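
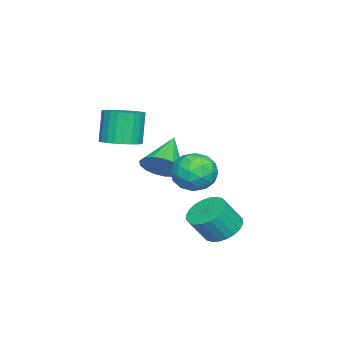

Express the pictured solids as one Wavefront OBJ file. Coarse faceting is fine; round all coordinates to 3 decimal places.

v 2.358 1.858 -4.458
v 3.201 1.647 -4.972
v 3.805 1.05 -3.736
v 2.962 1.262 -3.222
v 3.282 2.008 -4.837
v 3.886 1.411 -3.601
v 3.222 2.347 -4.645
v 3.826 1.75 -3.408
v 3.031 2.611 -4.424
v 3.635 2.014 -3.187
v 2.737 2.761 -4.208
v 3.341 2.164 -2.971
v 2.386 2.773 -4.03
v 2.99 2.176 -2.794
v 2.03 2.646 -3.918
v 2.634 2.049 -2.681
v 1.724 2.399 -3.888
v 2.328 1.802 -2.651
v 1.515 2.07 -3.944
v 2.119 1.473 -2.708
v 1.434 1.709 -4.079
v 2.038 1.112 -2.843
v 1.494 1.37 -4.272
v 2.098 0.773 -3.035
v 1.685 1.106 -4.493
v 2.289 0.509 -3.256
v 1.979 0.956 -4.709
v 2.583 0.359 -3.472
v 2.33 0.944 -4.886
v 2.934 0.347 -3.65
v 2.686 1.071 -4.999
v 3.29 0.474 -3.762
v 2.992 1.318 -5.029
v 3.596 0.721 -3.792
v 0.46 -3.696 -0.755
v 1.063 -2.931 -0.53
v 0.502 -2.998 1.2
v -0.1 -3.764 0.975
v 0.735 -2.743 -0.629
v 0.175 -2.811 1.101
v 0.366 -2.701 -0.747
v -0.195 -2.768 0.983
v 0.011 -2.81 -0.866
v -0.55 -2.877 0.864
v -0.276 -3.054 -0.969
v -0.837 -3.121 0.762
v -0.45 -3.396 -1.039
v -1.011 -3.463 0.692
v -0.486 -3.784 -1.065
v -1.047 -3.851 0.665
v -0.378 -4.158 -1.045
v -0.939 -4.225 0.685
v -0.142 -4.462 -0.98
v -0.703 -4.529 0.75
v 0.185 -4.649 -0.881
v -0.375 -4.717 0.849
v 0.555 -4.692 -0.763
v -0.006 -4.759 0.967
v 0.91 -4.583 -0.644
v 0.349 -4.65 1.086
v 1.197 -4.339 -0.542
v 0.636 -4.406 1.189
v 1.371 -3.997 -0.472
v 0.81 -4.064 1.259
v 1.407 -3.609 -0.445
v 0.846 -3.676 1.285
v 1.299 -3.235 -0.465
v 0.738 -3.302 1.265
v -1.046 -2.304 -2.724
v -0.566 -2.976 -2.042
v -2.774 -2.296 -1.496
v -0.439 -2.512 -1.867
v -0.451 -2 -1.888
v -0.599 -1.558 -2.1
v -0.85 -1.287 -2.455
v -1.145 -1.249 -2.872
v -1.418 -1.453 -3.254
v -1.605 -1.852 -3.515
v -1.664 -2.354 -3.595
v -1.582 -2.845 -3.475
v -1.376 -3.212 -3.183
v -1.095 -3.371 -2.785
v -0.802 -3.286 -2.374
v -1.45 -0.611 -2.36
v -0.83 0.028 -1.605
v 0.11 -0.928 -3.375
v 0.73 -0.289 -2.62
v 0.298 -1.322 -2.293
v -0.667 -1.127 -1.665
v -0.053 0.227 -3.315
v -1.018 0.422 -2.687
v 0.033 0.545 -2.195
v 0.25 -0.412 -1.564
v -0.97 -0.488 -3.416
v -0.753 -1.445 -2.785
v -1.277 -0.264 -1.893
v 0.557 -0.636 -3.087
v 0.303 -1.243 -2.894
v 0.668 -0.868 -2.451
v -1.181 -0.942 -1.929
v -0.817 -0.567 -1.485
v -0.154 -1.36 -1.889
v 0.097 -0.333 -3.495
v 0.461 0.042 -3.051
v -1.388 -0.032 -2.529
v -1.023 0.343 -2.086
v -0.566 0.46 -3.091
v -0.405 0.416 -1.797
v 0.512 0.23 -2.393
v 0.051 0.533 -2.802
v -0.515 0.648 -2.433
v -0.278 -0.147 -1.425
v 0.64 -0.333 -2.022
v 0.385 -0.94 -1.83
v -0.181 -0.825 -1.461
v 0.23 0.157 -1.772
v -1.36 -0.567 -2.958
v -0.442 -0.753 -3.555
v -0.539 -0.075 -3.519
v -1.105 0.04 -3.15
v -1.232 -1.13 -2.587
v -0.315 -1.316 -3.183
v -0.205 -1.548 -2.547
v -0.771 -1.433 -2.178
v -0.95 -1.057 -3.208
f 2 1 5
f 2 5 3
f 3 5 6
f 3 6 4
f 5 1 7
f 5 7 6
f 6 7 8
f 6 8 4
f 7 1 9
f 7 9 8
f 8 9 10
f 8 10 4
f 9 1 11
f 9 11 10
f 10 11 12
f 10 12 4
f 11 1 13
f 11 13 12
f 12 13 14
f 12 14 4
f 13 1 15
f 13 15 14
f 14 15 16
f 14 16 4
f 15 1 17
f 15 17 16
f 16 17 18
f 16 18 4
f 17 1 19
f 17 19 18
f 18 19 20
f 18 20 4
f 19 1 21
f 19 21 20
f 20 21 22
f 20 22 4
f 21 1 23
f 21 23 22
f 22 23 24
f 22 24 4
f 23 1 25
f 23 25 24
f 24 25 26
f 24 26 4
f 25 1 27
f 25 27 26
f 26 27 28
f 26 28 4
f 27 1 29
f 27 29 28
f 28 29 30
f 28 30 4
f 29 1 31
f 29 31 30
f 30 31 32
f 30 32 4
f 31 1 33
f 31 33 32
f 32 33 34
f 32 34 4
f 33 1 2
f 33 2 34
f 34 2 3
f 34 3 4
f 36 35 39
f 36 39 37
f 37 39 40
f 37 40 38
f 39 35 41
f 39 41 40
f 40 41 42
f 40 42 38
f 41 35 43
f 41 43 42
f 42 43 44
f 42 44 38
f 43 35 45
f 43 45 44
f 44 45 46
f 44 46 38
f 45 35 47
f 45 47 46
f 46 47 48
f 46 48 38
f 47 35 49
f 47 49 48
f 48 49 50
f 48 50 38
f 49 35 51
f 49 51 50
f 50 51 52
f 50 52 38
f 51 35 53
f 51 53 52
f 52 53 54
f 52 54 38
f 53 35 55
f 53 55 54
f 54 55 56
f 54 56 38
f 55 35 57
f 55 57 56
f 56 57 58
f 56 58 38
f 57 35 59
f 57 59 58
f 58 59 60
f 58 60 38
f 59 35 61
f 59 61 60
f 60 61 62
f 60 62 38
f 61 35 63
f 61 63 62
f 62 63 64
f 62 64 38
f 63 35 65
f 63 65 64
f 64 65 66
f 64 66 38
f 65 35 67
f 65 67 66
f 66 67 68
f 66 68 38
f 67 35 36
f 67 36 68
f 68 36 37
f 68 37 38
f 70 69 72
f 70 72 71
f 72 69 73
f 72 73 71
f 73 69 74
f 73 74 71
f 74 69 75
f 74 75 71
f 75 69 76
f 75 76 71
f 76 69 77
f 76 77 71
f 77 69 78
f 77 78 71
f 78 69 79
f 78 79 71
f 79 69 80
f 79 80 71
f 80 69 81
f 80 81 71
f 81 69 82
f 81 82 71
f 82 69 83
f 82 83 71
f 83 69 70
f 83 70 71
f 84 121 100
f 121 95 124
f 100 124 89
f 121 124 100
f 84 100 96
f 100 89 101
f 96 101 85
f 100 101 96
f 84 96 105
f 96 85 106
f 105 106 91
f 96 106 105
f 84 105 117
f 105 91 120
f 117 120 94
f 105 120 117
f 84 117 121
f 117 94 125
f 121 125 95
f 117 125 121
f 85 101 112
f 101 89 115
f 112 115 93
f 101 115 112
f 89 124 102
f 124 95 123
f 102 123 88
f 124 123 102
f 95 125 122
f 125 94 118
f 122 118 86
f 125 118 122
f 94 120 119
f 120 91 107
f 119 107 90
f 120 107 119
f 91 106 111
f 106 85 108
f 111 108 92
f 106 108 111
f 87 113 99
f 113 93 114
f 99 114 88
f 113 114 99
f 87 99 97
f 99 88 98
f 97 98 86
f 99 98 97
f 87 97 104
f 97 86 103
f 104 103 90
f 97 103 104
f 87 104 109
f 104 90 110
f 109 110 92
f 104 110 109
f 87 109 113
f 109 92 116
f 113 116 93
f 109 116 113
f 88 114 102
f 114 93 115
f 102 115 89
f 114 115 102
f 86 98 122
f 98 88 123
f 122 123 95
f 98 123 122
f 90 103 119
f 103 86 118
f 119 118 94
f 103 118 119
f 92 110 111
f 110 90 107
f 111 107 91
f 110 107 111
f 93 116 112
f 116 92 108
f 112 108 85
f 116 108 112



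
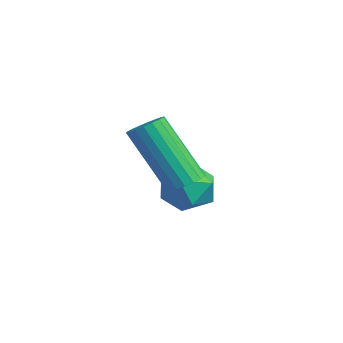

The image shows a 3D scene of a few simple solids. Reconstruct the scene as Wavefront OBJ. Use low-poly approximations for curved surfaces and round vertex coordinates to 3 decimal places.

v -4.456 0.074 0.585
v -4.089 0.478 1.319
v -3.691 -1.158 0.881
v -3.324 -0.754 1.615
v -4.213 -0.968 1.608
v -4.686 -0.207 1.425
v -3.094 -0.473 0.775
v -3.567 0.288 0.592
v -3.247 0.14 1.436
v -3.939 -0.166 1.951
v -3.841 -0.514 0.249
v -4.533 -0.82 0.764
v -1.152 -1.326 2.468
v -0.744 -1.094 2.754
v -1.58 -1.902 4.599
v -1.988 -2.134 4.312
v -0.916 -0.92 2.753
v -1.751 -1.727 4.597
v -1.134 -0.826 2.695
v -1.97 -1.633 4.539
v -1.356 -0.831 2.592
v -2.192 -1.639 4.437
v -1.538 -0.934 2.465
v -2.374 -1.742 4.309
v -1.643 -1.115 2.338
v -2.479 -1.923 4.182
v -1.651 -1.338 2.237
v -2.487 -2.145 4.081
v -1.56 -1.558 2.181
v -2.396 -2.366 4.026
v -1.389 -1.733 2.183
v -2.224 -2.54 4.027
v -1.17 -1.827 2.241
v -2.006 -2.634 4.085
v -0.948 -1.821 2.343
v -1.784 -2.629 4.188
v -0.766 -1.718 2.471
v -1.602 -2.526 4.315
v -0.661 -1.537 2.598
v -1.497 -2.345 4.442
v -0.653 -1.315 2.699
v -1.489 -2.122 4.543
f 1 12 6
f 1 6 2
f 1 2 8
f 1 8 11
f 1 11 12
f 2 6 10
f 6 12 5
f 12 11 3
f 11 8 7
f 8 2 9
f 4 10 5
f 4 5 3
f 4 3 7
f 4 7 9
f 4 9 10
f 5 10 6
f 3 5 12
f 7 3 11
f 9 7 8
f 10 9 2
f 14 13 17
f 14 17 15
f 15 17 18
f 15 18 16
f 17 13 19
f 17 19 18
f 18 19 20
f 18 20 16
f 19 13 21
f 19 21 20
f 20 21 22
f 20 22 16
f 21 13 23
f 21 23 22
f 22 23 24
f 22 24 16
f 23 13 25
f 23 25 24
f 24 25 26
f 24 26 16
f 25 13 27
f 25 27 26
f 26 27 28
f 26 28 16
f 27 13 29
f 27 29 28
f 28 29 30
f 28 30 16
f 29 13 31
f 29 31 30
f 30 31 32
f 30 32 16
f 31 13 33
f 31 33 32
f 32 33 34
f 32 34 16
f 33 13 35
f 33 35 34
f 34 35 36
f 34 36 16
f 35 13 37
f 35 37 36
f 36 37 38
f 36 38 16
f 37 13 39
f 37 39 38
f 38 39 40
f 38 40 16
f 39 13 41
f 39 41 40
f 40 41 42
f 40 42 16
f 41 13 14
f 41 14 42
f 42 14 15
f 42 15 16



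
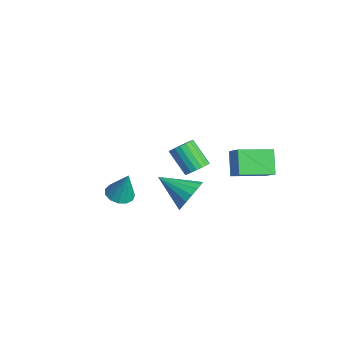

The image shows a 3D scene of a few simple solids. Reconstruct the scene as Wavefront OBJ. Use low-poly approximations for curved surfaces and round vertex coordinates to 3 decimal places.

v 1.664 2.165 2.581
v 0.722 2.436 3.703
v 1.786 4 2.24
v 0.843 4.271 3.361
v 2.637 2.249 3.379
v 1.694 2.52 4.5
v 2.758 4.084 3.037
v 1.816 4.355 4.159
v 1.28 0.27 1.269
v 2.009 0.046 1.946
v 0.06 -1.03 2.151
v 1.766 0.415 2.154
v 1.412 0.751 2.158
v 1.027 0.977 1.959
v 0.701 1.04 1.601
v 0.507 0.928 1.168
v 0.491 0.664 0.757
v 0.655 0.31 0.464
v 0.963 -0.053 0.354
v 1.343 -0.342 0.455
v 1.709 -0.491 0.742
v 1.977 -0.465 1.149
v 2.085 -0.272 1.584
v -2.563 1.974 0.076
v -1.999 1.73 0.471
v -3.073 1.203 1.679
v -3.637 1.446 1.284
v -2.033 2.036 0.574
v -3.107 1.509 1.782
v -2.172 2.33 0.579
v -3.246 1.802 1.787
v -2.388 2.553 0.484
v -3.462 2.025 1.692
v -2.639 2.661 0.309
v -3.713 2.134 1.517
v -2.875 2.634 0.087
v -3.949 2.106 1.295
v -3.049 2.475 -0.137
v -4.123 1.948 1.071
v -3.127 2.217 -0.319
v -4.201 1.69 0.889
v -3.093 1.911 -0.422
v -4.167 1.384 0.786
v -2.954 1.618 -0.427
v -4.028 1.09 0.781
v -2.738 1.395 -0.332
v -3.812 0.867 0.876
v -2.487 1.286 -0.157
v -3.561 0.759 1.051
v -2.251 1.314 0.065
v -3.325 0.786 1.273
v -2.077 1.472 0.289
v -3.151 0.945 1.497
v 0.86 -3.255 2.056
v 1.547 -3.553 1.928
v 1.3 -2.925 3.644
v 1.576 -3.137 1.833
v 1.378 -2.758 1.809
v 1.015 -2.537 1.863
v 0.603 -2.544 1.979
v 0.273 -2.777 2.12
v 0.128 -3.162 2.24
v 0.216 -3.577 2.302
v 0.509 -3.889 2.286
v 0.912 -4 2.197
v 1.3 -3.875 2.064
f 2 4 1
f 5 2 1
f 1 4 3
f 3 5 1
f 2 8 4
f 6 2 5
f 6 8 2
f 4 8 3
f 7 5 3
f 3 8 7
f 7 6 5
f 8 6 7
f 10 9 12
f 10 12 11
f 12 9 13
f 12 13 11
f 13 9 14
f 13 14 11
f 14 9 15
f 14 15 11
f 15 9 16
f 15 16 11
f 16 9 17
f 16 17 11
f 17 9 18
f 17 18 11
f 18 9 19
f 18 19 11
f 19 9 20
f 19 20 11
f 20 9 21
f 20 21 11
f 21 9 22
f 21 22 11
f 22 9 23
f 22 23 11
f 23 9 10
f 23 10 11
f 25 24 28
f 25 28 26
f 26 28 29
f 26 29 27
f 28 24 30
f 28 30 29
f 29 30 31
f 29 31 27
f 30 24 32
f 30 32 31
f 31 32 33
f 31 33 27
f 32 24 34
f 32 34 33
f 33 34 35
f 33 35 27
f 34 24 36
f 34 36 35
f 35 36 37
f 35 37 27
f 36 24 38
f 36 38 37
f 37 38 39
f 37 39 27
f 38 24 40
f 38 40 39
f 39 40 41
f 39 41 27
f 40 24 42
f 40 42 41
f 41 42 43
f 41 43 27
f 42 24 44
f 42 44 43
f 43 44 45
f 43 45 27
f 44 24 46
f 44 46 45
f 45 46 47
f 45 47 27
f 46 24 48
f 46 48 47
f 47 48 49
f 47 49 27
f 48 24 50
f 48 50 49
f 49 50 51
f 49 51 27
f 50 24 52
f 50 52 51
f 51 52 53
f 51 53 27
f 52 24 25
f 52 25 53
f 53 25 26
f 53 26 27
f 55 54 57
f 55 57 56
f 57 54 58
f 57 58 56
f 58 54 59
f 58 59 56
f 59 54 60
f 59 60 56
f 60 54 61
f 60 61 56
f 61 54 62
f 61 62 56
f 62 54 63
f 62 63 56
f 63 54 64
f 63 64 56
f 64 54 65
f 64 65 56
f 65 54 66
f 65 66 56
f 66 54 55
f 66 55 56



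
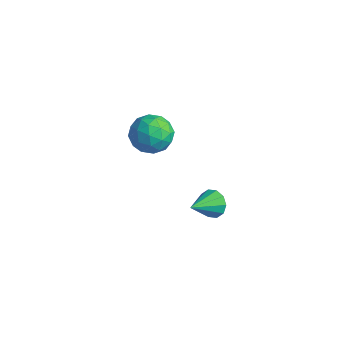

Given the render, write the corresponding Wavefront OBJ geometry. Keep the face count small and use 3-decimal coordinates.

v 2.165 -3.185 2.326
v 2.586 -3.323 1.936
v 2.335 -4.275 2.894
v 2.743 -3.152 2.217
v 2.68 -2.993 2.54
v 2.42 -2.909 2.781
v 2.062 -2.93 2.848
v 1.744 -3.048 2.716
v 1.586 -3.219 2.435
v 1.649 -3.377 2.113
v 1.909 -3.462 1.872
v 2.267 -3.441 1.805
v -3.052 -1.939 2.333
v -2.215 -1.637 2.245
v -2.545 -3.263 2.615
v -1.708 -2.961 2.527
v -2.205 -2.702 3.223
v -2.519 -1.884 3.049
v -2.241 -3.016 1.811
v -2.555 -2.198 1.637
v -1.714 -2.303 1.922
v -1.692 -2.109 2.795
v -3.068 -2.791 2.065
v -3.046 -2.597 2.938
v -2.678 -1.671 2.264
v -2.082 -3.229 2.596
v -2.374 -3.076 3.005
v -1.882 -2.899 2.953
v -2.857 -1.817 2.737
v -2.365 -1.639 2.685
v -2.359 -2.266 3.259
v -2.395 -3.261 2.175
v -1.903 -3.083 2.123
v -2.878 -2.001 1.907
v -2.386 -1.824 1.855
v -2.401 -2.634 1.601
v -1.892 -1.886 2.023
v -1.594 -2.664 2.188
v -1.907 -2.696 1.768
v -2.091 -2.215 1.666
v -1.879 -1.772 2.536
v -1.581 -2.55 2.701
v -1.873 -2.398 3.11
v -2.057 -1.917 3.008
v -1.584 -2.163 2.346
v -3.179 -2.35 2.159
v -2.881 -3.128 2.324
v -2.703 -2.983 1.852
v -2.887 -2.502 1.75
v -3.166 -2.236 2.672
v -2.868 -3.014 2.837
v -2.669 -2.685 3.194
v -2.853 -2.204 3.092
v -3.176 -2.737 2.514
f 2 1 4
f 2 4 3
f 4 1 5
f 4 5 3
f 5 1 6
f 5 6 3
f 6 1 7
f 6 7 3
f 7 1 8
f 7 8 3
f 8 1 9
f 8 9 3
f 9 1 10
f 9 10 3
f 10 1 11
f 10 11 3
f 11 1 12
f 11 12 3
f 12 1 2
f 12 2 3
f 13 50 29
f 50 24 53
f 29 53 18
f 50 53 29
f 13 29 25
f 29 18 30
f 25 30 14
f 29 30 25
f 13 25 34
f 25 14 35
f 34 35 20
f 25 35 34
f 13 34 46
f 34 20 49
f 46 49 23
f 34 49 46
f 13 46 50
f 46 23 54
f 50 54 24
f 46 54 50
f 14 30 41
f 30 18 44
f 41 44 22
f 30 44 41
f 18 53 31
f 53 24 52
f 31 52 17
f 53 52 31
f 24 54 51
f 54 23 47
f 51 47 15
f 54 47 51
f 23 49 48
f 49 20 36
f 48 36 19
f 49 36 48
f 20 35 40
f 35 14 37
f 40 37 21
f 35 37 40
f 16 42 28
f 42 22 43
f 28 43 17
f 42 43 28
f 16 28 26
f 28 17 27
f 26 27 15
f 28 27 26
f 16 26 33
f 26 15 32
f 33 32 19
f 26 32 33
f 16 33 38
f 33 19 39
f 38 39 21
f 33 39 38
f 16 38 42
f 38 21 45
f 42 45 22
f 38 45 42
f 17 43 31
f 43 22 44
f 31 44 18
f 43 44 31
f 15 27 51
f 27 17 52
f 51 52 24
f 27 52 51
f 19 32 48
f 32 15 47
f 48 47 23
f 32 47 48
f 21 39 40
f 39 19 36
f 40 36 20
f 39 36 40
f 22 45 41
f 45 21 37
f 41 37 14
f 45 37 41



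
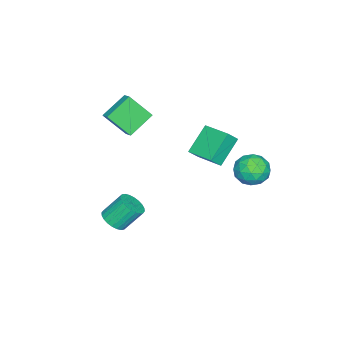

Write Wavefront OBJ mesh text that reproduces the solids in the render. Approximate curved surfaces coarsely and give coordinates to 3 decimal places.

v -2.259 1.056 2.914
v -1.642 0.677 3.703
v -1.54 2.814 3.197
v -0.923 2.435 3.985
v -0.697 0.645 1.495
v -0.08 0.266 2.283
v 0.022 2.403 1.777
v 0.639 2.024 2.566
v -0.011 -5.275 3.907
v -1.554 -4.553 4.916
v -0.377 -3.932 2.387
v -1.92 -3.211 3.397
v 0.5 -4.709 4.283
v -1.043 -3.988 5.293
v 0.134 -3.367 2.764
v -1.409 -2.645 3.773
v -2.315 4.51 -0.381
v -1.261 4.127 0.072
v -3.159 2.833 0.168
v -2.105 2.45 0.621
v -2.698 3.36 1.154
v -2.176 4.396 0.814
v -2.244 2.564 -0.574
v -1.722 3.6 -0.914
v -1.217 2.925 -0.048
v -1.498 3.417 1.021
v -2.922 3.543 -0.781
v -3.203 4.035 0.288
v -1.714 4.466 -0.203
v -2.706 2.494 0.443
v -3.055 3.029 0.756
v -2.435 2.804 1.023
v -2.252 4.624 0.233
v -1.632 4.399 0.5
v -2.477 3.948 1.136
v -2.788 2.561 -0.26
v -2.168 2.336 0.007
v -1.985 4.156 -0.783
v -1.365 3.931 -0.516
v -1.943 3.012 -0.896
v -1.068 3.534 -0.007
v -1.565 2.548 0.316
v -1.646 2.615 -0.387
v -1.339 3.224 -0.586
v -1.233 3.823 0.621
v -1.73 2.838 0.944
v -2.078 3.372 1.257
v -1.771 3.981 1.058
v -1.208 3.116 0.551
v -2.69 4.122 -0.704
v -3.187 3.137 -0.381
v -2.649 2.979 -0.818
v -2.342 3.588 -1.017
v -2.855 4.412 -0.076
v -3.352 3.426 0.247
v -3.081 3.736 0.826
v -2.774 4.345 0.627
v -3.212 3.844 -0.311
v 3.205 -3.092 -2.679
v 4.057 -2.785 -2.517
v 3.447 -1.821 -1.139
v 2.595 -2.128 -1.301
v 3.935 -2.536 -2.746
v 3.325 -1.572 -1.367
v 3.702 -2.372 -2.964
v 3.092 -1.407 -1.585
v 3.393 -2.317 -3.138
v 2.783 -1.353 -1.759
v 3.056 -2.381 -3.243
v 2.446 -1.416 -1.864
v 2.741 -2.553 -3.262
v 2.131 -1.588 -1.883
v 2.497 -2.806 -3.193
v 1.887 -1.842 -1.814
v 2.361 -3.104 -3.045
v 1.751 -2.139 -1.666
v 2.353 -3.399 -2.841
v 1.743 -2.435 -1.463
v 2.475 -3.648 -2.613
v 1.865 -2.684 -1.234
v 2.708 -3.813 -2.395
v 2.098 -2.848 -1.016
v 3.017 -3.867 -2.221
v 2.407 -2.903 -0.842
v 3.354 -3.804 -2.116
v 2.744 -2.839 -0.737
v 3.669 -3.632 -2.097
v 3.059 -2.667 -0.718
v 3.913 -3.378 -2.166
v 3.303 -2.414 -0.787
v 4.049 -3.081 -2.314
v 3.439 -2.116 -0.935
f 2 4 1
f 5 2 1
f 1 4 3
f 3 5 1
f 2 8 4
f 6 2 5
f 6 8 2
f 4 8 3
f 7 5 3
f 3 8 7
f 7 6 5
f 8 6 7
f 10 12 9
f 13 10 9
f 9 12 11
f 11 13 9
f 10 16 12
f 14 10 13
f 14 16 10
f 12 16 11
f 15 13 11
f 11 16 15
f 15 14 13
f 16 14 15
f 17 54 33
f 54 28 57
f 33 57 22
f 54 57 33
f 17 33 29
f 33 22 34
f 29 34 18
f 33 34 29
f 17 29 38
f 29 18 39
f 38 39 24
f 29 39 38
f 17 38 50
f 38 24 53
f 50 53 27
f 38 53 50
f 17 50 54
f 50 27 58
f 54 58 28
f 50 58 54
f 18 34 45
f 34 22 48
f 45 48 26
f 34 48 45
f 22 57 35
f 57 28 56
f 35 56 21
f 57 56 35
f 28 58 55
f 58 27 51
f 55 51 19
f 58 51 55
f 27 53 52
f 53 24 40
f 52 40 23
f 53 40 52
f 24 39 44
f 39 18 41
f 44 41 25
f 39 41 44
f 20 46 32
f 46 26 47
f 32 47 21
f 46 47 32
f 20 32 30
f 32 21 31
f 30 31 19
f 32 31 30
f 20 30 37
f 30 19 36
f 37 36 23
f 30 36 37
f 20 37 42
f 37 23 43
f 42 43 25
f 37 43 42
f 20 42 46
f 42 25 49
f 46 49 26
f 42 49 46
f 21 47 35
f 47 26 48
f 35 48 22
f 47 48 35
f 19 31 55
f 31 21 56
f 55 56 28
f 31 56 55
f 23 36 52
f 36 19 51
f 52 51 27
f 36 51 52
f 25 43 44
f 43 23 40
f 44 40 24
f 43 40 44
f 26 49 45
f 49 25 41
f 45 41 18
f 49 41 45
f 60 59 63
f 60 63 61
f 61 63 64
f 61 64 62
f 63 59 65
f 63 65 64
f 64 65 66
f 64 66 62
f 65 59 67
f 65 67 66
f 66 67 68
f 66 68 62
f 67 59 69
f 67 69 68
f 68 69 70
f 68 70 62
f 69 59 71
f 69 71 70
f 70 71 72
f 70 72 62
f 71 59 73
f 71 73 72
f 72 73 74
f 72 74 62
f 73 59 75
f 73 75 74
f 74 75 76
f 74 76 62
f 75 59 77
f 75 77 76
f 76 77 78
f 76 78 62
f 77 59 79
f 77 79 78
f 78 79 80
f 78 80 62
f 79 59 81
f 79 81 80
f 80 81 82
f 80 82 62
f 81 59 83
f 81 83 82
f 82 83 84
f 82 84 62
f 83 59 85
f 83 85 84
f 84 85 86
f 84 86 62
f 85 59 87
f 85 87 86
f 86 87 88
f 86 88 62
f 87 59 89
f 87 89 88
f 88 89 90
f 88 90 62
f 89 59 91
f 89 91 90
f 90 91 92
f 90 92 62
f 91 59 60
f 91 60 92
f 92 60 61
f 92 61 62



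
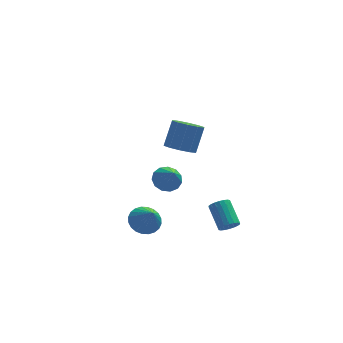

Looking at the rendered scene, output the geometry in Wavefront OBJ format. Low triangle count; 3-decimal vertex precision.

v -3.767 -1.549 -3.415
v -2.779 -1.665 -3.749
v -3.393 -2.531 -1.965
v -2.748 -1.324 -3.525
v -2.872 -1.016 -3.285
v -3.133 -0.79 -3.064
v -3.49 -0.679 -2.897
v -3.889 -0.701 -2.808
v -4.27 -0.852 -2.812
v -4.575 -1.109 -2.908
v -4.756 -1.433 -3.08
v -4.787 -1.775 -3.304
v -4.662 -2.083 -3.544
v -4.402 -2.309 -3.765
v -4.045 -2.42 -3.932
v -3.645 -2.398 -4.021
v -3.264 -2.247 -4.017
v -2.96 -1.99 -3.922
v -1.605 4.483 -4.492
v -0.669 4.329 -4.807
v -1.315 3.417 -3.108
v -0.65 4.777 -4.466
v -0.934 5.131 -4.133
v -1.432 5.28 -3.914
v -1.984 5.176 -3.878
v -2.417 4.851 -4.037
v -2.591 4.41 -4.341
v -2.453 3.991 -4.692
v -2.046 3.729 -4.979
v -1.499 3.706 -5.112
v -0.986 3.929 -5.048
v 0.878 -4.452 -2.145
v 1.352 -4.637 -1.694
v 0.977 -3.193 -0.705
v 0.502 -3.008 -1.155
v 1.507 -4.464 -1.888
v 1.132 -3.02 -0.899
v 1.538 -4.288 -2.133
v 1.162 -2.845 -1.143
v 1.437 -4.145 -2.38
v 1.062 -2.701 -1.39
v 1.226 -4.063 -2.58
v 0.85 -2.619 -1.591
v 0.946 -4.057 -2.694
v 0.57 -2.614 -1.705
v 0.652 -4.13 -2.7
v 0.277 -2.687 -1.71
v 0.403 -4.267 -2.595
v 0.028 -2.823 -1.606
v 0.248 -4.44 -2.401
v -0.127 -2.996 -1.412
v 0.218 -4.615 -2.157
v -0.158 -3.172 -1.167
v 0.318 -4.759 -1.91
v -0.057 -3.315 -0.92
v 0.53 -4.841 -1.709
v 0.154 -3.397 -0.72
v 0.81 -4.846 -1.595
v 0.434 -3.403 -0.606
v 1.103 -4.773 -1.59
v 0.728 -3.33 -0.6
v -1.639 -1.512 2.91
v -0.953 -0.991 2.344
v -0.336 -0.128 3.884
v -1.021 -0.648 4.45
v -1.489 -0.649 2.367
v -0.872 0.214 3.907
v -2.083 -0.636 2.597
v -1.465 0.227 4.137
v -2.506 -0.958 2.947
v -1.889 -0.095 4.487
v -2.598 -1.491 3.283
v -1.981 -0.628 4.823
v -2.324 -2.032 3.476
v -1.707 -1.169 5.016
v -1.788 -2.374 3.453
v -1.171 -1.511 4.993
v -1.195 -2.387 3.223
v -0.577 -1.524 4.763
v -0.771 -2.065 2.873
v -0.154 -1.202 4.413
v -0.679 -1.532 2.537
v -0.062 -0.669 4.077
f 2 1 4
f 2 4 3
f 4 1 5
f 4 5 3
f 5 1 6
f 5 6 3
f 6 1 7
f 6 7 3
f 7 1 8
f 7 8 3
f 8 1 9
f 8 9 3
f 9 1 10
f 9 10 3
f 10 1 11
f 10 11 3
f 11 1 12
f 11 12 3
f 12 1 13
f 12 13 3
f 13 1 14
f 13 14 3
f 14 1 15
f 14 15 3
f 15 1 16
f 15 16 3
f 16 1 17
f 16 17 3
f 17 1 18
f 17 18 3
f 18 1 2
f 18 2 3
f 20 19 22
f 20 22 21
f 22 19 23
f 22 23 21
f 23 19 24
f 23 24 21
f 24 19 25
f 24 25 21
f 25 19 26
f 25 26 21
f 26 19 27
f 26 27 21
f 27 19 28
f 27 28 21
f 28 19 29
f 28 29 21
f 29 19 30
f 29 30 21
f 30 19 31
f 30 31 21
f 31 19 20
f 31 20 21
f 33 32 36
f 33 36 34
f 34 36 37
f 34 37 35
f 36 32 38
f 36 38 37
f 37 38 39
f 37 39 35
f 38 32 40
f 38 40 39
f 39 40 41
f 39 41 35
f 40 32 42
f 40 42 41
f 41 42 43
f 41 43 35
f 42 32 44
f 42 44 43
f 43 44 45
f 43 45 35
f 44 32 46
f 44 46 45
f 45 46 47
f 45 47 35
f 46 32 48
f 46 48 47
f 47 48 49
f 47 49 35
f 48 32 50
f 48 50 49
f 49 50 51
f 49 51 35
f 50 32 52
f 50 52 51
f 51 52 53
f 51 53 35
f 52 32 54
f 52 54 53
f 53 54 55
f 53 55 35
f 54 32 56
f 54 56 55
f 55 56 57
f 55 57 35
f 56 32 58
f 56 58 57
f 57 58 59
f 57 59 35
f 58 32 60
f 58 60 59
f 59 60 61
f 59 61 35
f 60 32 33
f 60 33 61
f 61 33 34
f 61 34 35
f 63 62 66
f 63 66 64
f 64 66 67
f 64 67 65
f 66 62 68
f 66 68 67
f 67 68 69
f 67 69 65
f 68 62 70
f 68 70 69
f 69 70 71
f 69 71 65
f 70 62 72
f 70 72 71
f 71 72 73
f 71 73 65
f 72 62 74
f 72 74 73
f 73 74 75
f 73 75 65
f 74 62 76
f 74 76 75
f 75 76 77
f 75 77 65
f 76 62 78
f 76 78 77
f 77 78 79
f 77 79 65
f 78 62 80
f 78 80 79
f 79 80 81
f 79 81 65
f 80 62 82
f 80 82 81
f 81 82 83
f 81 83 65
f 82 62 63
f 82 63 83
f 83 63 64
f 83 64 65



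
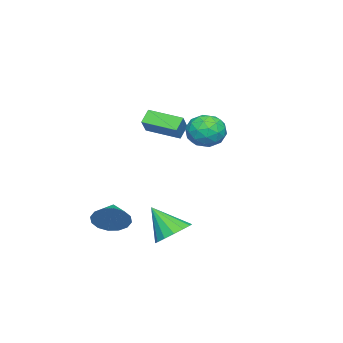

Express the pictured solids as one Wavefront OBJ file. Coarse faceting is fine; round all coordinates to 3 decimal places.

v -3.701 -3.158 -0.277
v -4.306 -3.071 0.356
v -3.779 -1.358 -0.597
v -4.385 -1.271 0.036
v -2.795 -2.969 0.564
v -3.401 -2.882 1.197
v -2.874 -1.169 0.244
v -3.479 -1.082 0.877
v 0.068 2.318 2.231
v 1.024 2.147 1.957
v -0.444 1.253 1.103
v 0.512 1.082 0.829
v 0.18 0.767 1.729
v 0.497 1.425 2.426
v 0.083 1.975 0.634
v 0.4 2.633 1.331
v 1.034 1.935 0.971
v 1.094 1.188 1.648
v -0.514 2.212 1.412
v -0.454 1.465 2.089
v 0.591 2.326 2.193
v -0.011 1.074 0.867
v -0.206 0.889 1.396
v 0.356 0.789 1.235
v 0.281 1.902 2.469
v 0.843 1.801 2.308
v 0.347 0.99 2.174
v -0.263 1.599 0.752
v 0.299 1.498 0.591
v 0.224 2.611 1.825
v 0.786 2.511 1.664
v 0.233 2.41 0.886
v 1.159 2.1 1.452
v 0.858 1.475 0.789
v 0.606 2 0.674
v 0.792 2.386 1.084
v 1.194 1.662 1.85
v 0.893 1.036 1.187
v 0.698 0.851 1.716
v 0.884 1.238 2.126
v 1.2 1.537 1.27
v -0.313 2.364 1.873
v -0.614 1.738 1.21
v -0.304 2.162 0.934
v -0.118 2.549 1.344
v -0.278 1.925 2.271
v -0.579 1.3 1.608
v -0.212 1.014 1.976
v -0.026 1.4 2.386
v -0.62 1.863 1.79
v 1.371 0.583 -4.713
v 2.259 0.196 -4.962
v 1.269 -0.583 -3.267
v 2.368 0.586 -4.64
v 2.211 0.975 -4.337
v 1.828 1.259 -4.135
v 1.323 1.362 -4.088
v 0.831 1.256 -4.208
v 0.483 0.97 -4.464
v 0.374 0.58 -4.786
v 0.531 0.19 -5.088
v 0.914 -0.094 -5.29
v 1.419 -0.196 -5.338
v 1.911 -0.09 -5.218
v 1.66 -2.441 -4.207
v 2.119 -2.602 -3.368
v 0.58 -2.839 -3.693
v 1.957 -2.127 -3.339
v 1.716 -1.737 -3.542
v 1.46 -1.535 -3.923
v 1.257 -1.575 -4.381
v 1.162 -1.848 -4.792
v 1.2 -2.279 -5.046
v 1.362 -2.754 -5.075
v 1.603 -3.144 -4.872
v 1.859 -3.346 -4.491
v 2.062 -3.306 -4.033
v 2.157 -3.033 -3.622
f 2 4 1
f 5 2 1
f 1 4 3
f 3 5 1
f 2 8 4
f 6 2 5
f 6 8 2
f 4 8 3
f 7 5 3
f 3 8 7
f 7 6 5
f 8 6 7
f 9 46 25
f 46 20 49
f 25 49 14
f 46 49 25
f 9 25 21
f 25 14 26
f 21 26 10
f 25 26 21
f 9 21 30
f 21 10 31
f 30 31 16
f 21 31 30
f 9 30 42
f 30 16 45
f 42 45 19
f 30 45 42
f 9 42 46
f 42 19 50
f 46 50 20
f 42 50 46
f 10 26 37
f 26 14 40
f 37 40 18
f 26 40 37
f 14 49 27
f 49 20 48
f 27 48 13
f 49 48 27
f 20 50 47
f 50 19 43
f 47 43 11
f 50 43 47
f 19 45 44
f 45 16 32
f 44 32 15
f 45 32 44
f 16 31 36
f 31 10 33
f 36 33 17
f 31 33 36
f 12 38 24
f 38 18 39
f 24 39 13
f 38 39 24
f 12 24 22
f 24 13 23
f 22 23 11
f 24 23 22
f 12 22 29
f 22 11 28
f 29 28 15
f 22 28 29
f 12 29 34
f 29 15 35
f 34 35 17
f 29 35 34
f 12 34 38
f 34 17 41
f 38 41 18
f 34 41 38
f 13 39 27
f 39 18 40
f 27 40 14
f 39 40 27
f 11 23 47
f 23 13 48
f 47 48 20
f 23 48 47
f 15 28 44
f 28 11 43
f 44 43 19
f 28 43 44
f 17 35 36
f 35 15 32
f 36 32 16
f 35 32 36
f 18 41 37
f 41 17 33
f 37 33 10
f 41 33 37
f 52 51 54
f 52 54 53
f 54 51 55
f 54 55 53
f 55 51 56
f 55 56 53
f 56 51 57
f 56 57 53
f 57 51 58
f 57 58 53
f 58 51 59
f 58 59 53
f 59 51 60
f 59 60 53
f 60 51 61
f 60 61 53
f 61 51 62
f 61 62 53
f 62 51 63
f 62 63 53
f 63 51 64
f 63 64 53
f 64 51 52
f 64 52 53
f 66 65 68
f 66 68 67
f 68 65 69
f 68 69 67
f 69 65 70
f 69 70 67
f 70 65 71
f 70 71 67
f 71 65 72
f 71 72 67
f 72 65 73
f 72 73 67
f 73 65 74
f 73 74 67
f 74 65 75
f 74 75 67
f 75 65 76
f 75 76 67
f 76 65 77
f 76 77 67
f 77 65 78
f 77 78 67
f 78 65 66
f 78 66 67



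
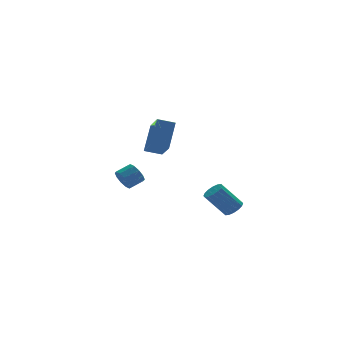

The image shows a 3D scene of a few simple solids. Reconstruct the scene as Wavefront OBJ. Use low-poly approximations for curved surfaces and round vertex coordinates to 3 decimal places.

v 0.512 3.628 -4.093
v 0.843 3.429 -4.736
v 1.759 3.573 -4.31
v 1.428 3.772 -3.667
v 0.775 3.887 -4.746
v 1.691 4.032 -4.319
v 0.607 4.247 -4.506
v 1.522 4.391 -4.08
v 0.403 4.37 -4.109
v 1.318 4.514 -3.682
v 0.24 4.209 -3.705
v 1.155 4.354 -3.279
v 0.181 3.827 -3.45
v 1.097 3.971 -3.024
v 0.249 3.368 -3.441
v 1.165 3.513 -3.014
v 0.418 3.009 -3.68
v 1.333 3.153 -3.254
v 0.622 2.886 -4.078
v 1.537 3.03 -3.651
v 0.785 3.046 -4.481
v 1.7 3.191 -4.055
v 4.301 -3.79 -4.053
v 4.826 -3.672 -3.671
v 3.745 -3.332 -2.286
v 3.219 -3.45 -2.667
v 4.746 -3.369 -3.808
v 3.665 -3.029 -2.423
v 4.547 -3.179 -4.01
v 3.466 -2.839 -2.625
v 4.282 -3.153 -4.224
v 3.2 -2.813 -2.838
v 4.021 -3.297 -4.391
v 2.94 -2.958 -3.006
v 3.836 -3.573 -4.468
v 2.755 -3.234 -3.083
v 3.775 -3.908 -4.434
v 2.694 -3.568 -3.049
v 3.855 -4.211 -4.297
v 2.774 -3.871 -2.912
v 4.054 -4.401 -4.095
v 2.973 -4.061 -2.71
v 4.32 -4.427 -3.882
v 3.238 -4.087 -2.496
v 4.58 -4.282 -3.714
v 3.499 -3.943 -2.329
v 4.765 -4.006 -3.637
v 3.684 -3.667 -2.252
v 2.942 3.646 -2.377
v 2.802 2.169 -1.375
v 1.932 3.952 -2.068
v 1.791 2.475 -1.066
v 3.729 4.645 -0.794
v 3.588 3.168 0.208
v 2.718 4.951 -0.485
v 2.578 3.474 0.517
f 2 1 5
f 2 5 3
f 3 5 6
f 3 6 4
f 5 1 7
f 5 7 6
f 6 7 8
f 6 8 4
f 7 1 9
f 7 9 8
f 8 9 10
f 8 10 4
f 9 1 11
f 9 11 10
f 10 11 12
f 10 12 4
f 11 1 13
f 11 13 12
f 12 13 14
f 12 14 4
f 13 1 15
f 13 15 14
f 14 15 16
f 14 16 4
f 15 1 17
f 15 17 16
f 16 17 18
f 16 18 4
f 17 1 19
f 17 19 18
f 18 19 20
f 18 20 4
f 19 1 21
f 19 21 20
f 20 21 22
f 20 22 4
f 21 1 2
f 21 2 22
f 22 2 3
f 22 3 4
f 24 23 27
f 24 27 25
f 25 27 28
f 25 28 26
f 27 23 29
f 27 29 28
f 28 29 30
f 28 30 26
f 29 23 31
f 29 31 30
f 30 31 32
f 30 32 26
f 31 23 33
f 31 33 32
f 32 33 34
f 32 34 26
f 33 23 35
f 33 35 34
f 34 35 36
f 34 36 26
f 35 23 37
f 35 37 36
f 36 37 38
f 36 38 26
f 37 23 39
f 37 39 38
f 38 39 40
f 38 40 26
f 39 23 41
f 39 41 40
f 40 41 42
f 40 42 26
f 41 23 43
f 41 43 42
f 42 43 44
f 42 44 26
f 43 23 45
f 43 45 44
f 44 45 46
f 44 46 26
f 45 23 47
f 45 47 46
f 46 47 48
f 46 48 26
f 47 23 24
f 47 24 48
f 48 24 25
f 48 25 26
f 50 52 49
f 53 50 49
f 49 52 51
f 51 53 49
f 50 56 52
f 54 50 53
f 54 56 50
f 52 56 51
f 55 53 51
f 51 56 55
f 55 54 53
f 56 54 55



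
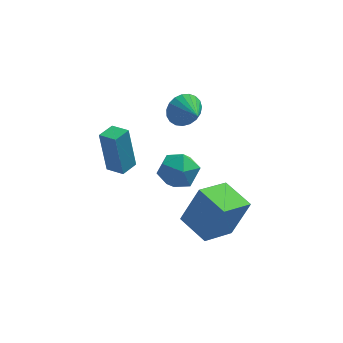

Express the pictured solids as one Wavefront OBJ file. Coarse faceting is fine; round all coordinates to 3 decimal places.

v 1.548 -2.399 -3.824
v 2.241 -2.291 -2.134
v 0.566 -1.387 -3.487
v 1.259 -1.279 -1.796
v 2.501 -1.321 -4.284
v 3.194 -1.213 -2.593
v 1.519 -0.309 -3.946
v 2.212 -0.201 -2.256
v 0.382 3.547 -1.095
v 0.867 3.624 -1.726
v 0.978 2.653 -0.745
v 1.018 3.814 -1.499
v 1.06 3.958 -1.202
v 0.984 4.031 -0.886
v 0.803 4.02 -0.607
v 0.55 3.927 -0.412
v 0.268 3.769 -0.335
v 0.005 3.572 -0.39
v -0.192 3.371 -0.566
v -0.29 3.2 -0.834
v -0.273 3.089 -1.147
v -0.142 3.057 -1.451
v 0.08 3.11 -1.694
v 0.353 3.239 -1.833
v 0.632 3.42 -1.844
v 0.228 0.003 -1.741
v 0.839 0.09 -1.08
v 0.061 -1.41 -1.4
v 0.672 -1.323 -0.739
v -0.134 -0.92 -0.665
v -0.031 -0.047 -0.876
v 0.931 -1.273 -1.604
v 1.034 -0.4 -1.815
v 1.274 -0.699 -0.996
v 0.616 -0.481 -0.415
v 0.284 -0.839 -2.065
v -0.374 -0.621 -1.484
v -1.731 0.289 -2.406
v -2.008 0.395 -0.459
v -2.406 0.721 -2.526
v -2.682 0.827 -0.578
v -1.298 0.973 -2.382
v -1.574 1.079 -0.434
v -1.972 1.405 -2.501
v -2.249 1.511 -0.554
f 2 4 1
f 5 2 1
f 1 4 3
f 3 5 1
f 2 8 4
f 6 2 5
f 6 8 2
f 4 8 3
f 7 5 3
f 3 8 7
f 7 6 5
f 8 6 7
f 10 9 12
f 10 12 11
f 12 9 13
f 12 13 11
f 13 9 14
f 13 14 11
f 14 9 15
f 14 15 11
f 15 9 16
f 15 16 11
f 16 9 17
f 16 17 11
f 17 9 18
f 17 18 11
f 18 9 19
f 18 19 11
f 19 9 20
f 19 20 11
f 20 9 21
f 20 21 11
f 21 9 22
f 21 22 11
f 22 9 23
f 22 23 11
f 23 9 24
f 23 24 11
f 24 9 25
f 24 25 11
f 25 9 10
f 25 10 11
f 26 37 31
f 26 31 27
f 26 27 33
f 26 33 36
f 26 36 37
f 27 31 35
f 31 37 30
f 37 36 28
f 36 33 32
f 33 27 34
f 29 35 30
f 29 30 28
f 29 28 32
f 29 32 34
f 29 34 35
f 30 35 31
f 28 30 37
f 32 28 36
f 34 32 33
f 35 34 27
f 39 41 38
f 42 39 38
f 38 41 40
f 40 42 38
f 39 45 41
f 43 39 42
f 43 45 39
f 41 45 40
f 44 42 40
f 40 45 44
f 44 43 42
f 45 43 44



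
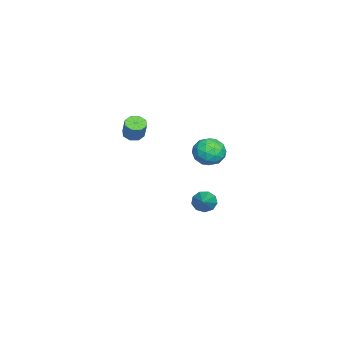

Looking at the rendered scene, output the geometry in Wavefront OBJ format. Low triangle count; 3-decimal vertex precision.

v -4.517 1.108 -4.265
v -4.179 0.685 -4.799
v -2.663 1.292 -3.235
v -4.156 1.188 -4.929
v -4.303 1.653 -4.749
v -4.549 1.864 -4.343
v -4.781 1.72 -3.9
v -4.89 1.291 -3.628
v -4.824 0.776 -3.655
v -4.615 0.416 -3.967
v -4.36 0.381 -4.419
v -3.994 2.022 0.57
v -3.303 2.117 -0.189
v -2.937 1.043 1.409
v -2.246 1.138 0.65
v -2.471 1.948 1.246
v -3.125 2.553 0.727
v -3.115 0.607 0.493
v -3.769 1.212 -0.026
v -2.76 1.242 -0.237
v -2.362 2.071 0.229
v -3.878 1.089 0.991
v -3.48 1.918 1.457
v -3.741 2.155 0.116
v -2.499 1.005 1.104
v -2.631 1.481 1.454
v -2.225 1.537 1.007
v -3.636 2.412 0.655
v -3.23 2.467 0.209
v -2.742 2.368 1.052
v -3.01 0.693 1.011
v -2.604 0.748 0.565
v -4.015 1.623 0.213
v -3.609 1.679 -0.234
v -3.498 0.792 0.168
v -3.016 1.697 -0.357
v -2.395 1.121 0.136
v -2.906 0.809 0.044
v -3.29 1.165 -0.261
v -2.782 2.184 -0.084
v -2.161 1.609 0.41
v -2.294 2.085 0.76
v -2.677 2.44 0.454
v -2.463 1.67 -0.112
v -4.079 1.551 0.81
v -3.458 0.976 1.304
v -3.563 0.72 0.766
v -3.946 1.075 0.46
v -3.845 2.039 1.084
v -3.224 1.463 1.577
v -2.95 1.995 1.481
v -3.334 2.351 1.176
v -3.777 1.49 1.332
v -0.481 -2.191 3.063
v -0.057 -1.819 2.781
v 0.444 -1.577 3.856
v 0.021 -1.949 4.137
v -0.454 -1.58 2.913
v 0.047 -1.338 3.987
v -0.867 -1.698 3.132
v -0.366 -1.456 4.206
v -1.053 -2.105 3.311
v -0.552 -1.863 4.385
v -0.904 -2.563 3.344
v -0.403 -2.321 4.419
v -0.507 -2.802 3.213
v -0.006 -2.56 4.287
v -0.094 -2.684 2.994
v 0.407 -2.442 4.068
v 0.092 -2.277 2.815
v 0.593 -2.035 3.889
f 2 1 4
f 2 4 3
f 4 1 5
f 4 5 3
f 5 1 6
f 5 6 3
f 6 1 7
f 6 7 3
f 7 1 8
f 7 8 3
f 8 1 9
f 8 9 3
f 9 1 10
f 9 10 3
f 10 1 11
f 10 11 3
f 11 1 2
f 11 2 3
f 12 49 28
f 49 23 52
f 28 52 17
f 49 52 28
f 12 28 24
f 28 17 29
f 24 29 13
f 28 29 24
f 12 24 33
f 24 13 34
f 33 34 19
f 24 34 33
f 12 33 45
f 33 19 48
f 45 48 22
f 33 48 45
f 12 45 49
f 45 22 53
f 49 53 23
f 45 53 49
f 13 29 40
f 29 17 43
f 40 43 21
f 29 43 40
f 17 52 30
f 52 23 51
f 30 51 16
f 52 51 30
f 23 53 50
f 53 22 46
f 50 46 14
f 53 46 50
f 22 48 47
f 48 19 35
f 47 35 18
f 48 35 47
f 19 34 39
f 34 13 36
f 39 36 20
f 34 36 39
f 15 41 27
f 41 21 42
f 27 42 16
f 41 42 27
f 15 27 25
f 27 16 26
f 25 26 14
f 27 26 25
f 15 25 32
f 25 14 31
f 32 31 18
f 25 31 32
f 15 32 37
f 32 18 38
f 37 38 20
f 32 38 37
f 15 37 41
f 37 20 44
f 41 44 21
f 37 44 41
f 16 42 30
f 42 21 43
f 30 43 17
f 42 43 30
f 14 26 50
f 26 16 51
f 50 51 23
f 26 51 50
f 18 31 47
f 31 14 46
f 47 46 22
f 31 46 47
f 20 38 39
f 38 18 35
f 39 35 19
f 38 35 39
f 21 44 40
f 44 20 36
f 40 36 13
f 44 36 40
f 55 54 58
f 55 58 56
f 56 58 59
f 56 59 57
f 58 54 60
f 58 60 59
f 59 60 61
f 59 61 57
f 60 54 62
f 60 62 61
f 61 62 63
f 61 63 57
f 62 54 64
f 62 64 63
f 63 64 65
f 63 65 57
f 64 54 66
f 64 66 65
f 65 66 67
f 65 67 57
f 66 54 68
f 66 68 67
f 67 68 69
f 67 69 57
f 68 54 70
f 68 70 69
f 69 70 71
f 69 71 57
f 70 54 55
f 70 55 71
f 71 55 56
f 71 56 57



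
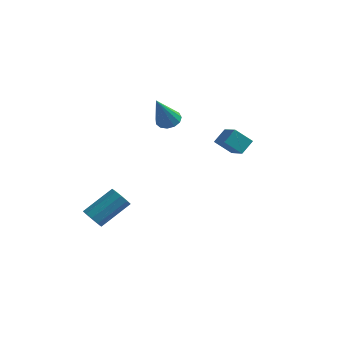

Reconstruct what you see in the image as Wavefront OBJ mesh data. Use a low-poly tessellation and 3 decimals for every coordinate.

v -2.372 -4.521 -2.648
v -1.886 -4.906 -2.627
v -0.963 -3.684 -1.572
v -1.448 -3.299 -1.592
v -1.851 -4.645 -2.96
v -0.927 -3.423 -1.904
v -2.059 -4.326 -3.147
v -1.136 -3.105 -2.091
v -2.414 -4.099 -3.1
v -1.49 -2.877 -2.044
v -2.749 -4.068 -2.841
v -1.825 -2.847 -1.786
v -2.907 -4.25 -2.492
v -1.984 -3.028 -1.437
v -2.815 -4.558 -2.216
v -1.892 -3.337 -1.161
v -2.516 -4.849 -2.142
v -1.592 -3.627 -1.086
v -2.149 -4.986 -2.304
v -1.225 -3.765 -1.249
v 3.792 -3.711 3.341
v 4.048 -3.071 3.871
v 3.016 -2.989 2.845
v 3.272 -2.349 3.376
v 4.528 -3.411 2.624
v 4.784 -2.771 3.155
v 3.752 -2.689 2.129
v 4.008 -2.049 2.659
v -0.295 -0.446 2.371
v 0.18 -0.831 2.183
v -0.465 -1.494 4.089
v 0.334 -0.56 2.363
v 0.289 -0.253 2.546
v 0.058 -0.007 2.673
v -0.285 0.1 2.704
v -0.632 0.033 2.629
v -0.871 -0.186 2.472
v -0.928 -0.488 2.283
v -0.784 -0.776 2.121
v -0.485 -0.96 2.039
v -0.125 -0.981 2.062
f 2 1 5
f 2 5 3
f 3 5 6
f 3 6 4
f 5 1 7
f 5 7 6
f 6 7 8
f 6 8 4
f 7 1 9
f 7 9 8
f 8 9 10
f 8 10 4
f 9 1 11
f 9 11 10
f 10 11 12
f 10 12 4
f 11 1 13
f 11 13 12
f 12 13 14
f 12 14 4
f 13 1 15
f 13 15 14
f 14 15 16
f 14 16 4
f 15 1 17
f 15 17 16
f 16 17 18
f 16 18 4
f 17 1 19
f 17 19 18
f 18 19 20
f 18 20 4
f 19 1 2
f 19 2 20
f 20 2 3
f 20 3 4
f 22 24 21
f 25 22 21
f 21 24 23
f 23 25 21
f 22 28 24
f 26 22 25
f 26 28 22
f 24 28 23
f 27 25 23
f 23 28 27
f 27 26 25
f 28 26 27
f 30 29 32
f 30 32 31
f 32 29 33
f 32 33 31
f 33 29 34
f 33 34 31
f 34 29 35
f 34 35 31
f 35 29 36
f 35 36 31
f 36 29 37
f 36 37 31
f 37 29 38
f 37 38 31
f 38 29 39
f 38 39 31
f 39 29 40
f 39 40 31
f 40 29 41
f 40 41 31
f 41 29 30
f 41 30 31



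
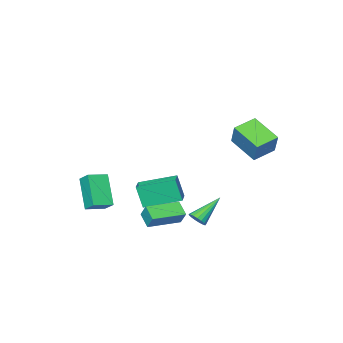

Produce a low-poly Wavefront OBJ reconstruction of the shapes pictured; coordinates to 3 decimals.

v 1.976 2.109 -3.897
v 1.777 1.296 -3.37
v 2.037 2.614 -3.095
v 1.837 1.801 -2.568
v 3.843 1.719 -3.792
v 3.643 0.906 -3.265
v 3.903 2.224 -2.99
v 3.704 1.411 -2.463
v 1.823 3.248 -3.306
v 2.162 3.345 -2.871
v 0.337 3.292 -2.154
v 2.101 3.59 -2.961
v 1.975 3.757 -3.129
v 1.815 3.807 -3.338
v 1.656 3.728 -3.539
v 1.536 3.54 -3.687
v 1.481 3.285 -3.748
v 1.505 3.021 -3.707
v 1.601 2.809 -3.574
v 1.748 2.698 -3.38
v 1.913 2.712 -3.169
v 2.056 2.849 -2.989
v 2.146 3.077 -2.881
v -3.673 1.155 0.735
v -3.287 1.816 2.037
v -3.774 2.858 -0.101
v -3.388 3.519 1.201
v -2.312 1.061 0.379
v -1.926 1.722 1.681
v -2.413 2.764 -0.457
v -2.027 3.425 0.845
v 2.587 -3.59 -5.013
v 2.005 -4.847 -3.368
v 2.61 -2.792 -4.394
v 2.028 -4.049 -2.75
v 3.752 -3.811 -4.77
v 3.17 -5.068 -3.126
v 3.775 -3.013 -4.152
v 3.193 -4.27 -2.507
v 0.084 0.085 -3.375
v 0.207 -0.361 -1.98
v 0.811 0.823 -3.203
v 0.934 0.377 -1.807
v 1.626 -1.297 -3.953
v 1.749 -1.743 -2.557
v 2.353 -0.559 -3.78
v 2.476 -1.005 -2.385
f 2 4 1
f 5 2 1
f 1 4 3
f 3 5 1
f 2 8 4
f 6 2 5
f 6 8 2
f 4 8 3
f 7 5 3
f 3 8 7
f 7 6 5
f 8 6 7
f 10 9 12
f 10 12 11
f 12 9 13
f 12 13 11
f 13 9 14
f 13 14 11
f 14 9 15
f 14 15 11
f 15 9 16
f 15 16 11
f 16 9 17
f 16 17 11
f 17 9 18
f 17 18 11
f 18 9 19
f 18 19 11
f 19 9 20
f 19 20 11
f 20 9 21
f 20 21 11
f 21 9 22
f 21 22 11
f 22 9 23
f 22 23 11
f 23 9 10
f 23 10 11
f 25 27 24
f 28 25 24
f 24 27 26
f 26 28 24
f 25 31 27
f 29 25 28
f 29 31 25
f 27 31 26
f 30 28 26
f 26 31 30
f 30 29 28
f 31 29 30
f 33 35 32
f 36 33 32
f 32 35 34
f 34 36 32
f 33 39 35
f 37 33 36
f 37 39 33
f 35 39 34
f 38 36 34
f 34 39 38
f 38 37 36
f 39 37 38
f 41 43 40
f 44 41 40
f 40 43 42
f 42 44 40
f 41 47 43
f 45 41 44
f 45 47 41
f 43 47 42
f 46 44 42
f 42 47 46
f 46 45 44
f 47 45 46



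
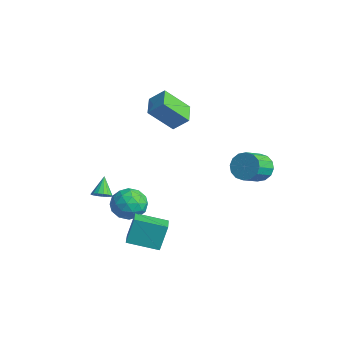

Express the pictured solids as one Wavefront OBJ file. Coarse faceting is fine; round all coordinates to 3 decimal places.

v 0.279 -1.031 -1.405
v 1.036 -1.686 -1.895
v -1.016 -2.214 -1.825
v -0.259 -2.869 -2.315
v -0.253 -2.743 -1.207
v 0.547 -2.011 -0.948
v -0.527 -1.889 -2.772
v 0.273 -1.157 -2.513
v 0.538 -2.216 -2.74
v 0.707 -2.744 -1.773
v -0.687 -1.156 -1.947
v -0.518 -1.684 -0.98
v 0.771 -1.254 -1.613
v -0.751 -2.646 -2.107
v -0.748 -2.571 -1.456
v -0.303 -2.956 -1.744
v 0.483 -1.446 -1.057
v 0.929 -1.831 -1.345
v 0.171 -2.452 -0.94
v -0.909 -2.069 -2.375
v -0.463 -2.454 -2.663
v 0.323 -0.944 -1.976
v 0.768 -1.329 -2.264
v -0.151 -1.448 -2.78
v 0.923 -1.951 -2.398
v 0.163 -2.646 -2.644
v 0.005 -2.07 -2.913
v 0.475 -1.64 -2.761
v 1.023 -2.261 -1.829
v 0.262 -2.957 -2.076
v 0.265 -2.882 -1.425
v 0.735 -2.453 -1.273
v 0.73 -2.573 -2.326
v -0.242 -0.943 -1.644
v -1.003 -1.639 -1.891
v -0.715 -1.447 -2.447
v -0.245 -1.018 -2.295
v -0.143 -1.254 -1.076
v -0.903 -1.949 -1.322
v -0.455 -2.26 -0.959
v 0.015 -1.83 -0.807
v -0.71 -1.327 -1.394
v 2.816 4.596 0.602
v 3.212 4.275 -0.188
v 3.699 3.063 0.548
v 3.304 3.384 1.338
v 3.557 4.543 0.025
v 4.044 3.331 0.762
v 3.703 4.826 0.393
v 4.191 3.614 1.13
v 3.612 5.047 0.817
v 4.1 3.835 1.554
v 3.308 5.147 1.183
v 3.796 3.935 1.92
v 2.872 5.1 1.393
v 3.359 3.888 2.13
v 2.421 4.917 1.392
v 2.908 3.705 2.128
v 2.076 4.649 1.178
v 2.563 3.437 1.915
v 1.929 4.366 0.81
v 2.417 3.154 1.547
v 2.02 4.145 0.386
v 2.508 2.933 1.123
v 2.324 4.045 0.02
v 2.812 2.833 0.757
v 2.761 4.092 -0.19
v 3.248 2.88 0.547
v -3.556 -1.838 -3.213
v -3.02 -1.685 -2.92
v -4.264 -1.282 -2.207
v -3.078 -1.446 -3.094
v -3.246 -1.296 -3.295
v -3.485 -1.271 -3.477
v -3.74 -1.376 -3.599
v -3.953 -1.586 -3.632
v -4.076 -1.855 -3.569
v -4.079 -2.119 -3.425
v -3.962 -2.32 -3.232
v -3.753 -2.41 -3.035
v -3.498 -2.369 -2.878
v -3.257 -2.207 -2.799
v -3.084 -1.96 -2.814
v -1.593 1.697 2.21
v -2.049 0.342 3.665
v -2.791 2.434 2.521
v -3.247 1.078 3.976
v -0.973 2.362 3.024
v -1.429 1.006 4.479
v -2.171 3.098 3.335
v -2.627 1.743 4.79
v 0.633 -2.411 -3.935
v 0.469 -1.801 -2.4
v 1.664 -0.905 -4.425
v 1.5 -0.294 -2.89
v 1.84 -3.106 -3.53
v 1.676 -2.495 -1.995
v 2.871 -1.599 -4.02
v 2.707 -0.989 -2.485
f 1 38 17
f 38 12 41
f 17 41 6
f 38 41 17
f 1 17 13
f 17 6 18
f 13 18 2
f 17 18 13
f 1 13 22
f 13 2 23
f 22 23 8
f 13 23 22
f 1 22 34
f 22 8 37
f 34 37 11
f 22 37 34
f 1 34 38
f 34 11 42
f 38 42 12
f 34 42 38
f 2 18 29
f 18 6 32
f 29 32 10
f 18 32 29
f 6 41 19
f 41 12 40
f 19 40 5
f 41 40 19
f 12 42 39
f 42 11 35
f 39 35 3
f 42 35 39
f 11 37 36
f 37 8 24
f 36 24 7
f 37 24 36
f 8 23 28
f 23 2 25
f 28 25 9
f 23 25 28
f 4 30 16
f 30 10 31
f 16 31 5
f 30 31 16
f 4 16 14
f 16 5 15
f 14 15 3
f 16 15 14
f 4 14 21
f 14 3 20
f 21 20 7
f 14 20 21
f 4 21 26
f 21 7 27
f 26 27 9
f 21 27 26
f 4 26 30
f 26 9 33
f 30 33 10
f 26 33 30
f 5 31 19
f 31 10 32
f 19 32 6
f 31 32 19
f 3 15 39
f 15 5 40
f 39 40 12
f 15 40 39
f 7 20 36
f 20 3 35
f 36 35 11
f 20 35 36
f 9 27 28
f 27 7 24
f 28 24 8
f 27 24 28
f 10 33 29
f 33 9 25
f 29 25 2
f 33 25 29
f 44 43 47
f 44 47 45
f 45 47 48
f 45 48 46
f 47 43 49
f 47 49 48
f 48 49 50
f 48 50 46
f 49 43 51
f 49 51 50
f 50 51 52
f 50 52 46
f 51 43 53
f 51 53 52
f 52 53 54
f 52 54 46
f 53 43 55
f 53 55 54
f 54 55 56
f 54 56 46
f 55 43 57
f 55 57 56
f 56 57 58
f 56 58 46
f 57 43 59
f 57 59 58
f 58 59 60
f 58 60 46
f 59 43 61
f 59 61 60
f 60 61 62
f 60 62 46
f 61 43 63
f 61 63 62
f 62 63 64
f 62 64 46
f 63 43 65
f 63 65 64
f 64 65 66
f 64 66 46
f 65 43 67
f 65 67 66
f 66 67 68
f 66 68 46
f 67 43 44
f 67 44 68
f 68 44 45
f 68 45 46
f 70 69 72
f 70 72 71
f 72 69 73
f 72 73 71
f 73 69 74
f 73 74 71
f 74 69 75
f 74 75 71
f 75 69 76
f 75 76 71
f 76 69 77
f 76 77 71
f 77 69 78
f 77 78 71
f 78 69 79
f 78 79 71
f 79 69 80
f 79 80 71
f 80 69 81
f 80 81 71
f 81 69 82
f 81 82 71
f 82 69 83
f 82 83 71
f 83 69 70
f 83 70 71
f 85 87 84
f 88 85 84
f 84 87 86
f 86 88 84
f 85 91 87
f 89 85 88
f 89 91 85
f 87 91 86
f 90 88 86
f 86 91 90
f 90 89 88
f 91 89 90
f 93 95 92
f 96 93 92
f 92 95 94
f 94 96 92
f 93 99 95
f 97 93 96
f 97 99 93
f 95 99 94
f 98 96 94
f 94 99 98
f 98 97 96
f 99 97 98



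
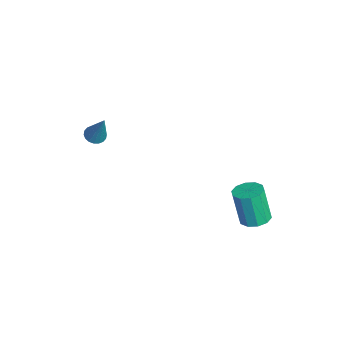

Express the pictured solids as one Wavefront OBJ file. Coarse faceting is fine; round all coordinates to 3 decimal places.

v 2.587 2.578 0.535
v 3.353 2.535 0.676
v 2.999 2.218 2.505
v 2.233 2.262 2.365
v 3.217 2.994 0.729
v 2.864 2.677 2.559
v 2.841 3.295 0.709
v 2.488 2.978 2.538
v 2.368 3.322 0.622
v 2.014 3.005 2.451
v 1.978 3.065 0.502
v 1.625 2.748 2.331
v 1.821 2.622 0.395
v 1.467 2.305 2.224
v 1.956 2.163 0.341
v 1.603 1.846 2.171
v 2.332 1.862 0.362
v 1.979 1.545 2.191
v 2.806 1.835 0.449
v 2.452 1.518 2.278
v 3.195 2.092 0.569
v 2.842 1.775 2.398
v -3.631 -4.022 2.3
v -3.213 -4.392 2.185
v -2.829 -3.658 4.04
v -3.121 -4.173 2.096
v -3.129 -3.924 2.048
v -3.237 -3.694 2.05
v -3.424 -3.53 2.101
v -3.651 -3.463 2.192
v -3.874 -3.506 2.304
v -4.049 -3.652 2.416
v -4.142 -3.871 2.504
v -4.133 -4.12 2.552
v -4.025 -4.35 2.55
v -3.839 -4.514 2.499
v -3.611 -4.581 2.408
v -3.388 -4.538 2.296
f 2 1 5
f 2 5 3
f 3 5 6
f 3 6 4
f 5 1 7
f 5 7 6
f 6 7 8
f 6 8 4
f 7 1 9
f 7 9 8
f 8 9 10
f 8 10 4
f 9 1 11
f 9 11 10
f 10 11 12
f 10 12 4
f 11 1 13
f 11 13 12
f 12 13 14
f 12 14 4
f 13 1 15
f 13 15 14
f 14 15 16
f 14 16 4
f 15 1 17
f 15 17 16
f 16 17 18
f 16 18 4
f 17 1 19
f 17 19 18
f 18 19 20
f 18 20 4
f 19 1 21
f 19 21 20
f 20 21 22
f 20 22 4
f 21 1 2
f 21 2 22
f 22 2 3
f 22 3 4
f 24 23 26
f 24 26 25
f 26 23 27
f 26 27 25
f 27 23 28
f 27 28 25
f 28 23 29
f 28 29 25
f 29 23 30
f 29 30 25
f 30 23 31
f 30 31 25
f 31 23 32
f 31 32 25
f 32 23 33
f 32 33 25
f 33 23 34
f 33 34 25
f 34 23 35
f 34 35 25
f 35 23 36
f 35 36 25
f 36 23 37
f 36 37 25
f 37 23 38
f 37 38 25
f 38 23 24
f 38 24 25



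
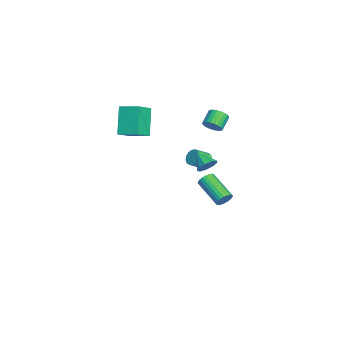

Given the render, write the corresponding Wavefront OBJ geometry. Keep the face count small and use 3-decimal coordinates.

v -3.116 4.118 -4.286
v -2.792 4.085 -3.77
v -4.301 2.949 -2.897
v -4.624 2.982 -3.414
v -2.92 4.283 -3.733
v -4.428 3.147 -2.86
v -3.077 4.455 -3.78
v -4.585 3.32 -2.907
v -3.24 4.576 -3.904
v -4.748 3.441 -3.031
v -3.384 4.628 -4.086
v -4.892 3.492 -3.213
v -3.487 4.602 -4.299
v -4.996 3.466 -3.426
v -3.534 4.502 -4.51
v -5.042 3.366 -3.637
v -3.517 4.343 -4.687
v -5.026 3.208 -3.814
v -3.439 4.151 -4.803
v -4.948 3.015 -3.93
v -3.312 3.953 -4.84
v -4.82 2.817 -3.967
v -3.155 3.78 -4.793
v -4.663 2.645 -3.92
v -2.992 3.659 -4.669
v -4.5 2.524 -3.796
v -2.848 3.608 -4.487
v -4.356 2.472 -3.614
v -2.744 3.634 -4.274
v -4.253 2.498 -3.401
v -2.698 3.734 -4.063
v -4.206 2.598 -3.19
v -2.714 3.892 -3.886
v -4.223 2.757 -3.013
v 2.574 3.042 2.658
v 2.845 3.278 3.235
v 1.746 2.418 3.302
v 2.512 3.566 3.087
v 2.207 3.61 2.738
v 2.074 3.387 2.351
v 2.175 3.004 2.109
v 2.462 2.638 2.123
v 2.801 2.462 2.388
v 3.034 2.557 2.779
v 3.051 2.879 3.114
v -1.759 -1.552 2.341
v -2.989 -1.493 3.967
v -1.232 -0.372 2.696
v -2.462 -0.313 4.322
v -0.738 -2.247 3.138
v -1.968 -2.188 4.764
v -0.211 -1.067 3.493
v -1.441 -1.008 5.119
v -1.292 2.921 0.51
v -0.788 2.957 0.205
v -0.384 2.194 0.785
v -0.888 2.159 1.09
v -0.754 3.152 0.437
v -0.349 2.389 1.018
v -0.864 3.285 0.689
v -0.459 2.523 1.27
v -1.088 3.321 0.893
v -0.684 2.559 1.473
v -1.368 3.25 0.994
v -0.963 2.487 1.574
v -1.627 3.09 0.965
v -1.222 2.328 1.546
v -1.796 2.886 0.815
v -1.392 2.123 1.395
v -1.831 2.691 0.582
v -1.426 1.928 1.163
v -1.721 2.557 0.33
v -1.316 1.795 0.911
v -1.496 2.521 0.127
v -1.092 1.759 0.707
v -1.217 2.593 0.026
v -0.812 1.83 0.606
v -0.958 2.752 0.054
v -0.553 1.99 0.635
v -1.976 3.329 3.091
v -1.768 2.985 3.602
v -2.556 3.368 4.18
v -2.764 3.711 3.669
v -1.64 3.202 3.633
v -2.429 3.585 4.211
v -1.563 3.439 3.581
v -2.352 3.821 4.159
v -1.549 3.658 3.455
v -2.338 4.04 4.033
v -1.6 3.827 3.273
v -2.389 4.21 3.851
v -1.709 3.921 3.064
v -2.497 4.303 3.642
v -1.857 3.924 2.858
v -2.646 4.307 3.436
v -2.024 3.837 2.688
v -2.813 4.219 3.266
v -2.184 3.672 2.58
v -2.972 4.055 3.158
v -2.311 3.455 2.549
v -3.1 3.838 3.127
v -2.388 3.219 2.601
v -3.177 3.601 3.179
v -2.402 3 2.727
v -3.191 3.382 3.305
v -2.351 2.83 2.909
v -3.14 3.213 3.487
v -2.243 2.737 3.118
v -3.031 3.119 3.696
v -2.094 2.733 3.324
v -2.883 3.116 3.902
v -1.927 2.821 3.494
v -2.716 3.203 4.072
f 2 1 5
f 2 5 3
f 3 5 6
f 3 6 4
f 5 1 7
f 5 7 6
f 6 7 8
f 6 8 4
f 7 1 9
f 7 9 8
f 8 9 10
f 8 10 4
f 9 1 11
f 9 11 10
f 10 11 12
f 10 12 4
f 11 1 13
f 11 13 12
f 12 13 14
f 12 14 4
f 13 1 15
f 13 15 14
f 14 15 16
f 14 16 4
f 15 1 17
f 15 17 16
f 16 17 18
f 16 18 4
f 17 1 19
f 17 19 18
f 18 19 20
f 18 20 4
f 19 1 21
f 19 21 20
f 20 21 22
f 20 22 4
f 21 1 23
f 21 23 22
f 22 23 24
f 22 24 4
f 23 1 25
f 23 25 24
f 24 25 26
f 24 26 4
f 25 1 27
f 25 27 26
f 26 27 28
f 26 28 4
f 27 1 29
f 27 29 28
f 28 29 30
f 28 30 4
f 29 1 31
f 29 31 30
f 30 31 32
f 30 32 4
f 31 1 33
f 31 33 32
f 32 33 34
f 32 34 4
f 33 1 2
f 33 2 34
f 34 2 3
f 34 3 4
f 36 35 38
f 36 38 37
f 38 35 39
f 38 39 37
f 39 35 40
f 39 40 37
f 40 35 41
f 40 41 37
f 41 35 42
f 41 42 37
f 42 35 43
f 42 43 37
f 43 35 44
f 43 44 37
f 44 35 45
f 44 45 37
f 45 35 36
f 45 36 37
f 47 49 46
f 50 47 46
f 46 49 48
f 48 50 46
f 47 53 49
f 51 47 50
f 51 53 47
f 49 53 48
f 52 50 48
f 48 53 52
f 52 51 50
f 53 51 52
f 55 54 58
f 55 58 56
f 56 58 59
f 56 59 57
f 58 54 60
f 58 60 59
f 59 60 61
f 59 61 57
f 60 54 62
f 60 62 61
f 61 62 63
f 61 63 57
f 62 54 64
f 62 64 63
f 63 64 65
f 63 65 57
f 64 54 66
f 64 66 65
f 65 66 67
f 65 67 57
f 66 54 68
f 66 68 67
f 67 68 69
f 67 69 57
f 68 54 70
f 68 70 69
f 69 70 71
f 69 71 57
f 70 54 72
f 70 72 71
f 71 72 73
f 71 73 57
f 72 54 74
f 72 74 73
f 73 74 75
f 73 75 57
f 74 54 76
f 74 76 75
f 75 76 77
f 75 77 57
f 76 54 78
f 76 78 77
f 77 78 79
f 77 79 57
f 78 54 55
f 78 55 79
f 79 55 56
f 79 56 57
f 81 80 84
f 81 84 82
f 82 84 85
f 82 85 83
f 84 80 86
f 84 86 85
f 85 86 87
f 85 87 83
f 86 80 88
f 86 88 87
f 87 88 89
f 87 89 83
f 88 80 90
f 88 90 89
f 89 90 91
f 89 91 83
f 90 80 92
f 90 92 91
f 91 92 93
f 91 93 83
f 92 80 94
f 92 94 93
f 93 94 95
f 93 95 83
f 94 80 96
f 94 96 95
f 95 96 97
f 95 97 83
f 96 80 98
f 96 98 97
f 97 98 99
f 97 99 83
f 98 80 100
f 98 100 99
f 99 100 101
f 99 101 83
f 100 80 102
f 100 102 101
f 101 102 103
f 101 103 83
f 102 80 104
f 102 104 103
f 103 104 105
f 103 105 83
f 104 80 106
f 104 106 105
f 105 106 107
f 105 107 83
f 106 80 108
f 106 108 107
f 107 108 109
f 107 109 83
f 108 80 110
f 108 110 109
f 109 110 111
f 109 111 83
f 110 80 112
f 110 112 111
f 111 112 113
f 111 113 83
f 112 80 81
f 112 81 113
f 113 81 82
f 113 82 83



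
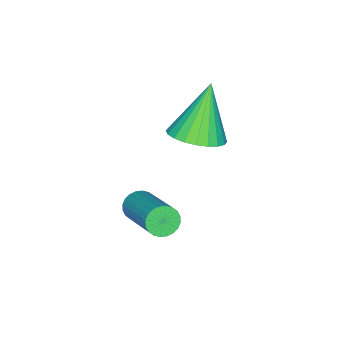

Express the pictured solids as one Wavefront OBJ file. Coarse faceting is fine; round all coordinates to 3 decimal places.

v 0.083 -3.907 -2.147
v 0.871 -3.847 -1.737
v -0.803 -3.953 -0.433
v 0.787 -3.512 -1.772
v 0.596 -3.237 -1.864
v 0.326 -3.064 -1.999
v 0.02 -3.02 -2.156
v -0.277 -3.111 -2.312
v -0.519 -3.323 -2.443
v -0.669 -3.624 -2.529
v -0.704 -3.968 -2.556
v -0.62 -4.303 -2.521
v -0.429 -4.578 -2.43
v -0.159 -4.751 -2.295
v 0.147 -4.795 -2.137
v 0.444 -4.704 -1.981
v 0.686 -4.492 -1.851
v 0.836 -4.191 -1.765
v 2.43 -4.359 -3.625
v 2.819 -4.423 -3.948
v 3.818 -3.044 -3.019
v 3.43 -2.981 -2.695
v 2.713 -4.283 -4.042
v 3.712 -2.904 -3.113
v 2.564 -4.155 -4.072
v 3.563 -2.776 -3.143
v 2.395 -4.058 -4.034
v 3.394 -2.679 -3.105
v 2.231 -4.006 -3.934
v 3.23 -2.627 -3.004
v 2.097 -4.009 -3.786
v 3.096 -2.63 -2.857
v 2.014 -4.065 -3.614
v 3.013 -2.686 -2.685
v 1.995 -4.166 -3.444
v 2.994 -2.787 -2.514
v 2.042 -4.296 -3.301
v 3.041 -2.917 -2.372
v 2.148 -4.436 -3.207
v 3.147 -3.057 -2.278
v 2.297 -4.564 -3.177
v 3.296 -3.185 -2.248
v 2.466 -4.661 -3.215
v 3.465 -3.282 -2.286
v 2.63 -4.713 -3.316
v 3.629 -3.334 -2.386
v 2.764 -4.71 -3.463
v 3.763 -3.331 -2.534
v 2.847 -4.654 -3.635
v 3.846 -3.275 -2.706
v 2.866 -4.553 -3.806
v 3.865 -3.174 -2.876
f 2 1 4
f 2 4 3
f 4 1 5
f 4 5 3
f 5 1 6
f 5 6 3
f 6 1 7
f 6 7 3
f 7 1 8
f 7 8 3
f 8 1 9
f 8 9 3
f 9 1 10
f 9 10 3
f 10 1 11
f 10 11 3
f 11 1 12
f 11 12 3
f 12 1 13
f 12 13 3
f 13 1 14
f 13 14 3
f 14 1 15
f 14 15 3
f 15 1 16
f 15 16 3
f 16 1 17
f 16 17 3
f 17 1 18
f 17 18 3
f 18 1 2
f 18 2 3
f 20 19 23
f 20 23 21
f 21 23 24
f 21 24 22
f 23 19 25
f 23 25 24
f 24 25 26
f 24 26 22
f 25 19 27
f 25 27 26
f 26 27 28
f 26 28 22
f 27 19 29
f 27 29 28
f 28 29 30
f 28 30 22
f 29 19 31
f 29 31 30
f 30 31 32
f 30 32 22
f 31 19 33
f 31 33 32
f 32 33 34
f 32 34 22
f 33 19 35
f 33 35 34
f 34 35 36
f 34 36 22
f 35 19 37
f 35 37 36
f 36 37 38
f 36 38 22
f 37 19 39
f 37 39 38
f 38 39 40
f 38 40 22
f 39 19 41
f 39 41 40
f 40 41 42
f 40 42 22
f 41 19 43
f 41 43 42
f 42 43 44
f 42 44 22
f 43 19 45
f 43 45 44
f 44 45 46
f 44 46 22
f 45 19 47
f 45 47 46
f 46 47 48
f 46 48 22
f 47 19 49
f 47 49 48
f 48 49 50
f 48 50 22
f 49 19 51
f 49 51 50
f 50 51 52
f 50 52 22
f 51 19 20
f 51 20 52
f 52 20 21
f 52 21 22



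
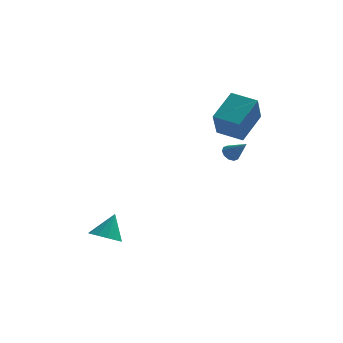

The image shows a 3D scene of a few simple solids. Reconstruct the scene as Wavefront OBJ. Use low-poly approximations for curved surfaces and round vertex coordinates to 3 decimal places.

v 2.199 0.795 0.79
v 2.576 0.705 0.414
v 3.001 0.225 1.73
v 2.633 1.005 0.548
v 2.524 1.225 0.774
v 2.291 1.281 1.006
v 2.023 1.151 1.157
v 1.822 0.885 1.167
v 1.765 0.584 1.033
v 1.874 0.364 0.807
v 2.106 0.309 0.575
v 2.375 0.439 0.424
v -4.049 -1.185 -4.454
v -3.231 -1.026 -4.819
v -3.611 -0.435 -3.146
v -3.527 -0.628 -4.949
v -3.989 -0.407 -4.921
v -4.47 -0.433 -4.745
v -4.817 -0.698 -4.477
v -4.92 -1.118 -4.201
v -4.747 -1.559 -4.006
v -4.352 -1.882 -3.953
v -3.86 -1.983 -4.059
v -3.429 -1.831 -4.29
v -3.194 -1.474 -4.574
v 1.403 3.562 1
v 1.224 2.547 2.597
v 2.308 5.095 2.077
v 2.129 4.08 3.673
v 2.791 2.92 0.747
v 2.612 1.905 2.343
v 3.696 4.453 1.823
v 3.517 3.438 3.42
f 2 1 4
f 2 4 3
f 4 1 5
f 4 5 3
f 5 1 6
f 5 6 3
f 6 1 7
f 6 7 3
f 7 1 8
f 7 8 3
f 8 1 9
f 8 9 3
f 9 1 10
f 9 10 3
f 10 1 11
f 10 11 3
f 11 1 12
f 11 12 3
f 12 1 2
f 12 2 3
f 14 13 16
f 14 16 15
f 16 13 17
f 16 17 15
f 17 13 18
f 17 18 15
f 18 13 19
f 18 19 15
f 19 13 20
f 19 20 15
f 20 13 21
f 20 21 15
f 21 13 22
f 21 22 15
f 22 13 23
f 22 23 15
f 23 13 24
f 23 24 15
f 24 13 25
f 24 25 15
f 25 13 14
f 25 14 15
f 27 29 26
f 30 27 26
f 26 29 28
f 28 30 26
f 27 33 29
f 31 27 30
f 31 33 27
f 29 33 28
f 32 30 28
f 28 33 32
f 32 31 30
f 33 31 32



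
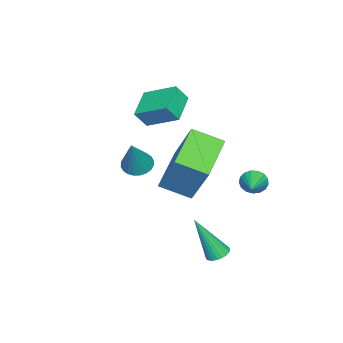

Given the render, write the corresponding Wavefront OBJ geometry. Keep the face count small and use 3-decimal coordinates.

v -1.441 -2.414 -0.2
v -1.117 -1.87 -0.448
v -0.499 -2.226 1.44
v -1.331 -1.757 -0.338
v -1.561 -1.745 -0.207
v -1.773 -1.834 -0.075
v -1.935 -2.012 0.038
v -2.021 -2.25 0.115
v -2.019 -2.514 0.144
v -1.929 -2.763 0.121
v -1.765 -2.958 0.049
v -1.551 -3.071 -0.061
v -1.321 -3.083 -0.192
v -1.109 -2.994 -0.324
v -0.947 -2.816 -0.437
v -0.861 -2.578 -0.514
v -0.863 -2.314 -0.543
v -0.953 -2.065 -0.52
v 2.104 2.599 -1.922
v 2.47 2.942 -1.833
v 2.436 1.761 -0.058
v 2.31 3.037 -1.762
v 2.119 3.065 -1.715
v 1.925 3.022 -1.7
v 1.758 2.914 -1.718
v 1.644 2.759 -1.768
v 1.6 2.579 -1.841
v 1.633 2.402 -1.926
v 1.737 2.255 -2.011
v 1.897 2.16 -2.082
v 2.088 2.133 -2.128
v 2.282 2.175 -2.144
v 2.449 2.283 -2.125
v 2.563 2.438 -2.076
v 2.607 2.618 -2.003
v 2.574 2.795 -1.918
v -1.943 2.428 -0.324
v -1.718 2.202 -0.821
v -0.697 2.812 0.064
v -1.779 2.469 -0.89
v -1.878 2.727 -0.829
v -1.991 2.916 -0.652
v -2.093 2.993 -0.4
v -2.161 2.941 -0.131
v -2.179 2.771 0.094
v -2.143 2.523 0.223
v -2.06 2.253 0.227
v -1.951 2.023 0.104
v -1.84 1.885 -0.116
v -1.753 1.873 -0.384
v -1.709 1.987 -0.639
v -0.535 -0.355 1.453
v 0.027 0.591 3.346
v -0.843 0.919 0.907
v -0.281 1.865 2.801
v 1.481 -0.165 0.759
v 2.043 0.781 2.653
v 1.173 1.109 0.214
v 1.735 2.055 2.107
v -1.024 -1.786 2.398
v -2.348 -1.974 2.906
v -0.951 -0.358 3.116
v -2.274 -0.546 3.624
v -0.686 -2.174 3.136
v -2.009 -2.362 3.644
v -0.612 -0.746 3.854
v -1.936 -0.934 4.362
f 2 1 4
f 2 4 3
f 4 1 5
f 4 5 3
f 5 1 6
f 5 6 3
f 6 1 7
f 6 7 3
f 7 1 8
f 7 8 3
f 8 1 9
f 8 9 3
f 9 1 10
f 9 10 3
f 10 1 11
f 10 11 3
f 11 1 12
f 11 12 3
f 12 1 13
f 12 13 3
f 13 1 14
f 13 14 3
f 14 1 15
f 14 15 3
f 15 1 16
f 15 16 3
f 16 1 17
f 16 17 3
f 17 1 18
f 17 18 3
f 18 1 2
f 18 2 3
f 20 19 22
f 20 22 21
f 22 19 23
f 22 23 21
f 23 19 24
f 23 24 21
f 24 19 25
f 24 25 21
f 25 19 26
f 25 26 21
f 26 19 27
f 26 27 21
f 27 19 28
f 27 28 21
f 28 19 29
f 28 29 21
f 29 19 30
f 29 30 21
f 30 19 31
f 30 31 21
f 31 19 32
f 31 32 21
f 32 19 33
f 32 33 21
f 33 19 34
f 33 34 21
f 34 19 35
f 34 35 21
f 35 19 36
f 35 36 21
f 36 19 20
f 36 20 21
f 38 37 40
f 38 40 39
f 40 37 41
f 40 41 39
f 41 37 42
f 41 42 39
f 42 37 43
f 42 43 39
f 43 37 44
f 43 44 39
f 44 37 45
f 44 45 39
f 45 37 46
f 45 46 39
f 46 37 47
f 46 47 39
f 47 37 48
f 47 48 39
f 48 37 49
f 48 49 39
f 49 37 50
f 49 50 39
f 50 37 51
f 50 51 39
f 51 37 38
f 51 38 39
f 53 55 52
f 56 53 52
f 52 55 54
f 54 56 52
f 53 59 55
f 57 53 56
f 57 59 53
f 55 59 54
f 58 56 54
f 54 59 58
f 58 57 56
f 59 57 58
f 61 63 60
f 64 61 60
f 60 63 62
f 62 64 60
f 61 67 63
f 65 61 64
f 65 67 61
f 63 67 62
f 66 64 62
f 62 67 66
f 66 65 64
f 67 65 66



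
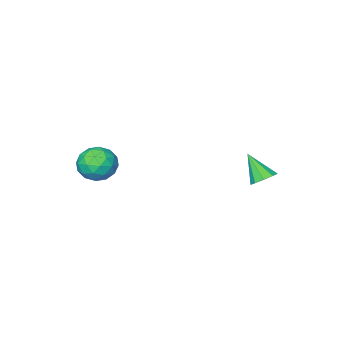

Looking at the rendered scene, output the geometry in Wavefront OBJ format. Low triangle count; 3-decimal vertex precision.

v 3.102 -2.135 -0.358
v 3.941 -1.752 0.025
v 3.979 -3.108 -1.305
v 4.818 -2.725 -0.922
v 4.227 -3.296 -0.355
v 3.685 -2.695 0.23
v 4.235 -2.165 -1.51
v 3.693 -1.564 -0.925
v 4.642 -1.77 -0.687
v 4.636 -2.469 0.026
v 3.284 -2.391 -1.306
v 3.278 -3.09 -0.593
v 3.445 -1.858 -0.083
v 4.475 -3.002 -1.197
v 4.128 -3.338 -0.863
v 4.621 -3.112 -0.639
v 3.294 -2.413 0.037
v 3.787 -2.187 0.262
v 3.955 -3.095 0.038
v 4.133 -2.673 -1.542
v 4.626 -2.447 -1.317
v 3.299 -1.748 -0.641
v 3.792 -1.522 -0.417
v 3.965 -1.765 -1.318
v 4.35 -1.643 -0.277
v 4.865 -2.215 -0.834
v 4.522 -1.886 -1.179
v 4.204 -1.533 -0.835
v 4.346 -2.054 0.142
v 4.862 -2.626 -0.414
v 4.514 -2.962 -0.081
v 4.196 -2.609 0.263
v 4.758 -2.065 -0.276
v 3.058 -2.234 -0.866
v 3.574 -2.806 -1.422
v 3.724 -2.251 -1.543
v 3.406 -1.898 -1.199
v 3.055 -2.645 -0.446
v 3.57 -3.217 -1.003
v 3.716 -3.327 -0.445
v 3.398 -2.974 -0.101
v 3.162 -2.795 -1.004
v -1.851 2.062 -1.57
v -1.46 2.51 -1.241
v -1.709 1.058 -0.37
v -1.907 2.578 -1.131
v -2.328 2.404 -1.226
v -2.525 2.07 -1.482
v -2.408 1.732 -1.779
v -2.029 1.548 -1.978
v -1.568 1.605 -1.986
v -1.239 1.875 -1.799
v -1.196 2.233 -1.504
f 1 38 17
f 38 12 41
f 17 41 6
f 38 41 17
f 1 17 13
f 17 6 18
f 13 18 2
f 17 18 13
f 1 13 22
f 13 2 23
f 22 23 8
f 13 23 22
f 1 22 34
f 22 8 37
f 34 37 11
f 22 37 34
f 1 34 38
f 34 11 42
f 38 42 12
f 34 42 38
f 2 18 29
f 18 6 32
f 29 32 10
f 18 32 29
f 6 41 19
f 41 12 40
f 19 40 5
f 41 40 19
f 12 42 39
f 42 11 35
f 39 35 3
f 42 35 39
f 11 37 36
f 37 8 24
f 36 24 7
f 37 24 36
f 8 23 28
f 23 2 25
f 28 25 9
f 23 25 28
f 4 30 16
f 30 10 31
f 16 31 5
f 30 31 16
f 4 16 14
f 16 5 15
f 14 15 3
f 16 15 14
f 4 14 21
f 14 3 20
f 21 20 7
f 14 20 21
f 4 21 26
f 21 7 27
f 26 27 9
f 21 27 26
f 4 26 30
f 26 9 33
f 30 33 10
f 26 33 30
f 5 31 19
f 31 10 32
f 19 32 6
f 31 32 19
f 3 15 39
f 15 5 40
f 39 40 12
f 15 40 39
f 7 20 36
f 20 3 35
f 36 35 11
f 20 35 36
f 9 27 28
f 27 7 24
f 28 24 8
f 27 24 28
f 10 33 29
f 33 9 25
f 29 25 2
f 33 25 29
f 44 43 46
f 44 46 45
f 46 43 47
f 46 47 45
f 47 43 48
f 47 48 45
f 48 43 49
f 48 49 45
f 49 43 50
f 49 50 45
f 50 43 51
f 50 51 45
f 51 43 52
f 51 52 45
f 52 43 53
f 52 53 45
f 53 43 44
f 53 44 45

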